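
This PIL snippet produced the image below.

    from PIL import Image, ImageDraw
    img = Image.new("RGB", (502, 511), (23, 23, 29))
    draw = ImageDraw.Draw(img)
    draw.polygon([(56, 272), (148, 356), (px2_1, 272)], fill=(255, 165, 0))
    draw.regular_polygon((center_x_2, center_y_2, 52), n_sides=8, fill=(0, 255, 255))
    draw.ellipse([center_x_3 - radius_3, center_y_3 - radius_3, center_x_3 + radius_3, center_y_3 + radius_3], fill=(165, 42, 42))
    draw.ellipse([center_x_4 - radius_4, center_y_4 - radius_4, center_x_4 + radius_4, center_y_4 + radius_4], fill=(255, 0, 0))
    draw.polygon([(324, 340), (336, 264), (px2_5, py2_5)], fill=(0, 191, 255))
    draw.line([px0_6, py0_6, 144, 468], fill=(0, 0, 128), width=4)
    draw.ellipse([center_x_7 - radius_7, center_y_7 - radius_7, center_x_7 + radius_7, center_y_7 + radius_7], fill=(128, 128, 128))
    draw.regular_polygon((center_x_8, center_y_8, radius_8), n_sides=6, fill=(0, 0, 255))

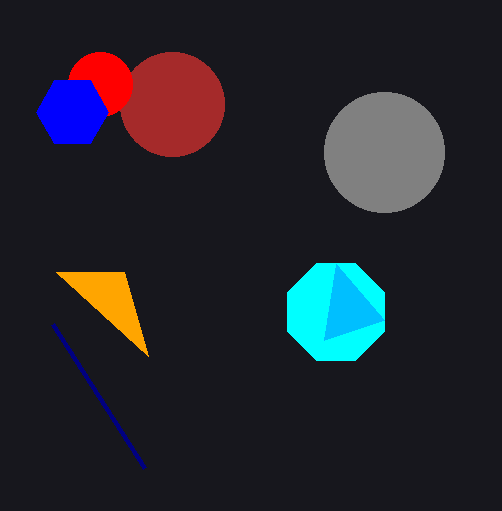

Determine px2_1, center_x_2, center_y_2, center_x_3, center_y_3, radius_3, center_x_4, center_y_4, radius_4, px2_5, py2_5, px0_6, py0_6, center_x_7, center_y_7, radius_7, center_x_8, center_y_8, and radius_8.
px2_1 = 124
center_x_2 = 336
center_y_2 = 312
center_x_3 = 172
center_y_3 = 104
radius_3 = 52
center_x_4 = 100
center_y_4 = 84
radius_4 = 32
px2_5 = 384
py2_5 = 320
px0_6 = 52
py0_6 = 324
center_x_7 = 384
center_y_7 = 152
radius_7 = 60
center_x_8 = 72
center_y_8 = 112
radius_8 = 36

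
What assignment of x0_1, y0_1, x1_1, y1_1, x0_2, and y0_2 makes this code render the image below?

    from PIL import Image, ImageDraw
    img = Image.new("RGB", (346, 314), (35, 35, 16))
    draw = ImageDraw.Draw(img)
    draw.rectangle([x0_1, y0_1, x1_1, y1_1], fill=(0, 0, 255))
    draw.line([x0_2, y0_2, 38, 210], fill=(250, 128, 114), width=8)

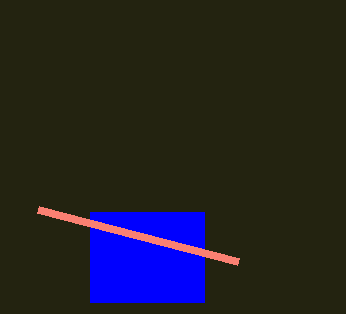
x0_1 = 90, y0_1 = 212, x1_1 = 204, y1_1 = 302, x0_2 = 238, y0_2 = 262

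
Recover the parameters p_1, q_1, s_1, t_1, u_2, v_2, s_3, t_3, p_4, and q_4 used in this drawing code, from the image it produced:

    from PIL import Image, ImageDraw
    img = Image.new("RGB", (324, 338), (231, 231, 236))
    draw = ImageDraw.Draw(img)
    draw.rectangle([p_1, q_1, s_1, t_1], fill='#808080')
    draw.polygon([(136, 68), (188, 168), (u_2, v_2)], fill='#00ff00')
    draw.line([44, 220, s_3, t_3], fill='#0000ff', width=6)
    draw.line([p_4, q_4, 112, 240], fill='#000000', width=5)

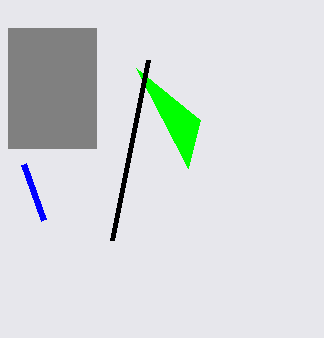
p_1 = 8
q_1 = 28
s_1 = 96
t_1 = 148
u_2 = 200
v_2 = 120
s_3 = 24
t_3 = 164
p_4 = 148
q_4 = 60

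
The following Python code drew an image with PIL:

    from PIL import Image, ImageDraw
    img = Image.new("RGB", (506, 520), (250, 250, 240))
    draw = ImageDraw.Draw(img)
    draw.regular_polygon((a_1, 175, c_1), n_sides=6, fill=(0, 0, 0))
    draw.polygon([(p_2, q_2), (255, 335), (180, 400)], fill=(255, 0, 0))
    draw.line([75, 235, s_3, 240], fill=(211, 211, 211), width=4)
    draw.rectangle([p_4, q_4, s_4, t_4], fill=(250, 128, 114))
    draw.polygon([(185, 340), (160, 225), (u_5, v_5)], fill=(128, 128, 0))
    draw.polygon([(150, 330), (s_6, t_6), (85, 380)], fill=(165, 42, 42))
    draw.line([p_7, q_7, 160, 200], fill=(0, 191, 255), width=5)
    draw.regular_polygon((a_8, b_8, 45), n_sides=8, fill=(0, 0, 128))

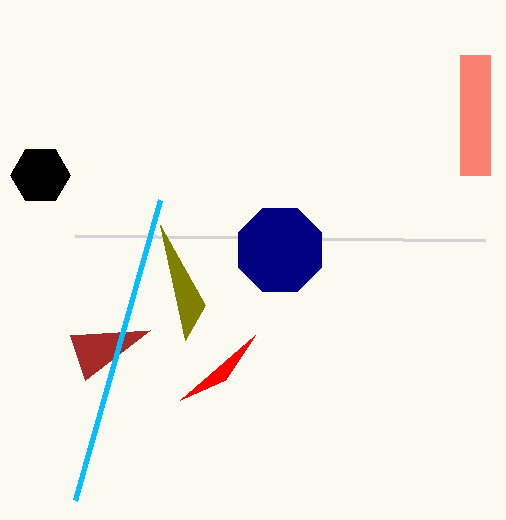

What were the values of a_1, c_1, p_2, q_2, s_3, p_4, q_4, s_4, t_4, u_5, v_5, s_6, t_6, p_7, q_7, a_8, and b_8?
a_1 = 40
c_1 = 30
p_2 = 225
q_2 = 380
s_3 = 485
p_4 = 460
q_4 = 55
s_4 = 490
t_4 = 175
u_5 = 205
v_5 = 305
s_6 = 70
t_6 = 335
p_7 = 75
q_7 = 500
a_8 = 280
b_8 = 250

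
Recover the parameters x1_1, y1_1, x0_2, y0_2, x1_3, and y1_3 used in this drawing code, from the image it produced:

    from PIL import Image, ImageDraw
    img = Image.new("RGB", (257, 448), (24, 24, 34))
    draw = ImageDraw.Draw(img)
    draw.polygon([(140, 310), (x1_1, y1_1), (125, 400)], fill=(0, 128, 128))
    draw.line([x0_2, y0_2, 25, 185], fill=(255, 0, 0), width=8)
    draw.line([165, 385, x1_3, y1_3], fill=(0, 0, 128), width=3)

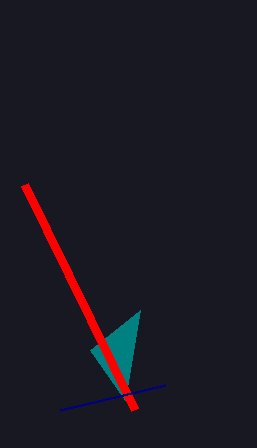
x1_1 = 90
y1_1 = 350
x0_2 = 135
y0_2 = 410
x1_3 = 60
y1_3 = 410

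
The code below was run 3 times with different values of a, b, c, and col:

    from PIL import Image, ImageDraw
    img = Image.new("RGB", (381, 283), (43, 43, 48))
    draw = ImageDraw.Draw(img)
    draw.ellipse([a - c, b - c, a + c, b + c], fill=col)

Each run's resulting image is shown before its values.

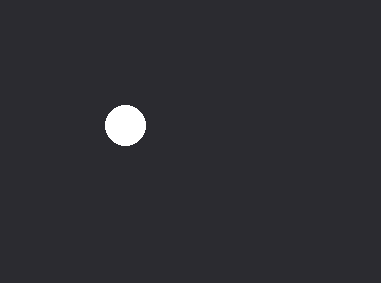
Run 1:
a = 125; b = 125; c = 20; col = 'white'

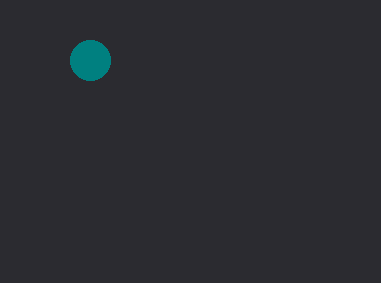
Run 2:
a = 90, b = 60, c = 20, col = 'teal'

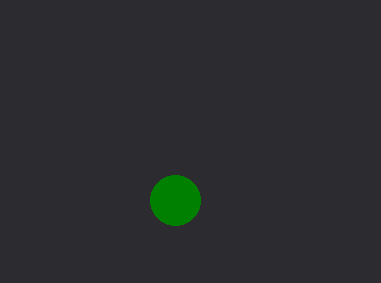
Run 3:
a = 175
b = 200
c = 25
col = 'green'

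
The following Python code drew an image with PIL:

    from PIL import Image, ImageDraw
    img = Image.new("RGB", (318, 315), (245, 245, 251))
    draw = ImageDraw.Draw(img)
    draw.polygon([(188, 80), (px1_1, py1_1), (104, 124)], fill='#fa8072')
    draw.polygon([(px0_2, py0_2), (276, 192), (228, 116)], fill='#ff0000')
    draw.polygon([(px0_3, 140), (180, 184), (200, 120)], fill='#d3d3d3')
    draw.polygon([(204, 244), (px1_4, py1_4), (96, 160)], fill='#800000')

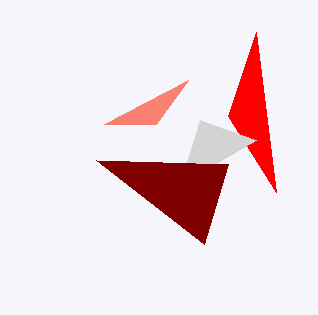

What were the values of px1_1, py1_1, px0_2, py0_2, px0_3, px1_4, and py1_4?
px1_1 = 156
py1_1 = 124
px0_2 = 256
py0_2 = 32
px0_3 = 256
px1_4 = 228
py1_4 = 164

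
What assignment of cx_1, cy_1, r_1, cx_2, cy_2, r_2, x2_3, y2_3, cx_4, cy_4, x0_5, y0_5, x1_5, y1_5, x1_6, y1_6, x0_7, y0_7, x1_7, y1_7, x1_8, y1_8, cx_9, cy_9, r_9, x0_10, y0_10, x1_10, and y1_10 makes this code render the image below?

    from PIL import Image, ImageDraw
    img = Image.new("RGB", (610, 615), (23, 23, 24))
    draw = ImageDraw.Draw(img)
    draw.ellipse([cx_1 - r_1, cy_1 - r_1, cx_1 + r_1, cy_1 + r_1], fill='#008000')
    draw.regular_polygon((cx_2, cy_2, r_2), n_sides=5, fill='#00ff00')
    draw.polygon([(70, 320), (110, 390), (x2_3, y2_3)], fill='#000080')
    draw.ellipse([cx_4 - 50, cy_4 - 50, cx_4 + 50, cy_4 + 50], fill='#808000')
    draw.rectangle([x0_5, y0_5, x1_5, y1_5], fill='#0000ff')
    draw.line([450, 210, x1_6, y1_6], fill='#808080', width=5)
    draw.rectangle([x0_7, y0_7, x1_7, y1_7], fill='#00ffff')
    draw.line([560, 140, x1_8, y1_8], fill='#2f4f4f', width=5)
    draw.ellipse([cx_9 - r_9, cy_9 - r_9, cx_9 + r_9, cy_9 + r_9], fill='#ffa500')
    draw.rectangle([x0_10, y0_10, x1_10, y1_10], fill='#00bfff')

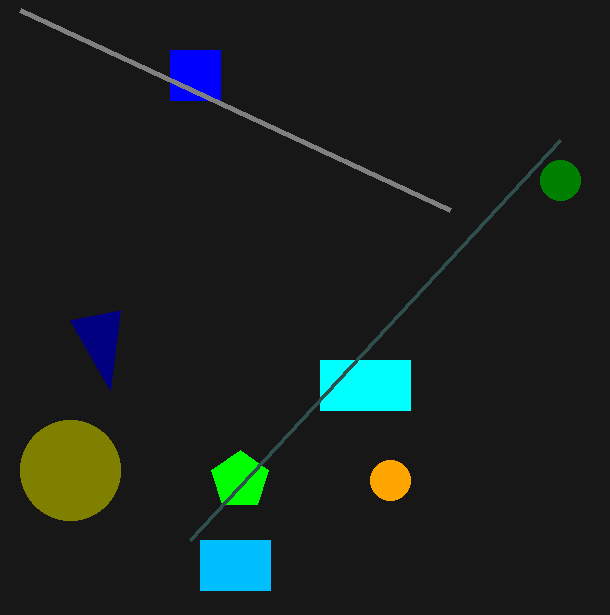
cx_1 = 560
cy_1 = 180
r_1 = 20
cx_2 = 240
cy_2 = 480
r_2 = 30
x2_3 = 120
y2_3 = 310
cx_4 = 70
cy_4 = 470
x0_5 = 170
y0_5 = 50
x1_5 = 220
y1_5 = 100
x1_6 = 20
y1_6 = 10
x0_7 = 320
y0_7 = 360
x1_7 = 410
y1_7 = 410
x1_8 = 190
y1_8 = 540
cx_9 = 390
cy_9 = 480
r_9 = 20
x0_10 = 200
y0_10 = 540
x1_10 = 270
y1_10 = 590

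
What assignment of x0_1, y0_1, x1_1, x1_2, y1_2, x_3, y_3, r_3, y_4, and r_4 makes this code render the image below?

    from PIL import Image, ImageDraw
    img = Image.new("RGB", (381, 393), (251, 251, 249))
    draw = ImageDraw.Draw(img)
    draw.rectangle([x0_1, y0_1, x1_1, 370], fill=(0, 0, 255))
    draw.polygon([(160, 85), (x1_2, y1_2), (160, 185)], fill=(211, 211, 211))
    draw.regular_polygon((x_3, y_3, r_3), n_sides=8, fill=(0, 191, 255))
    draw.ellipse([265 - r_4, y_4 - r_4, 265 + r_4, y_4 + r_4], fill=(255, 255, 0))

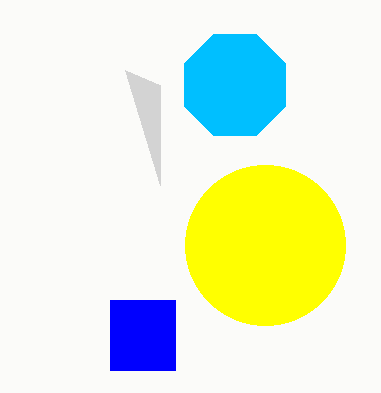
x0_1 = 110
y0_1 = 300
x1_1 = 175
x1_2 = 125
y1_2 = 70
x_3 = 235
y_3 = 85
r_3 = 55
y_4 = 245
r_4 = 80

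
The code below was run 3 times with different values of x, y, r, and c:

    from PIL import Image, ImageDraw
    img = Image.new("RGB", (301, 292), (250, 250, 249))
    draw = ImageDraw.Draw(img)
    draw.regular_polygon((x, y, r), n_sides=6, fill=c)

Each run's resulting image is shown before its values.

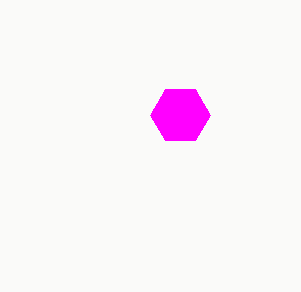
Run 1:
x = 180
y = 115
r = 30
c = 'magenta'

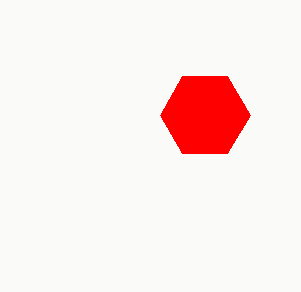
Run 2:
x = 205
y = 115
r = 45
c = 'red'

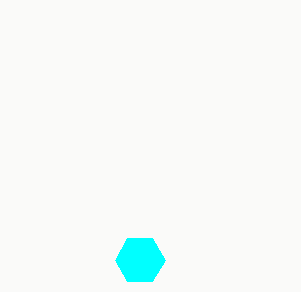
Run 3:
x = 140
y = 260
r = 25
c = 'cyan'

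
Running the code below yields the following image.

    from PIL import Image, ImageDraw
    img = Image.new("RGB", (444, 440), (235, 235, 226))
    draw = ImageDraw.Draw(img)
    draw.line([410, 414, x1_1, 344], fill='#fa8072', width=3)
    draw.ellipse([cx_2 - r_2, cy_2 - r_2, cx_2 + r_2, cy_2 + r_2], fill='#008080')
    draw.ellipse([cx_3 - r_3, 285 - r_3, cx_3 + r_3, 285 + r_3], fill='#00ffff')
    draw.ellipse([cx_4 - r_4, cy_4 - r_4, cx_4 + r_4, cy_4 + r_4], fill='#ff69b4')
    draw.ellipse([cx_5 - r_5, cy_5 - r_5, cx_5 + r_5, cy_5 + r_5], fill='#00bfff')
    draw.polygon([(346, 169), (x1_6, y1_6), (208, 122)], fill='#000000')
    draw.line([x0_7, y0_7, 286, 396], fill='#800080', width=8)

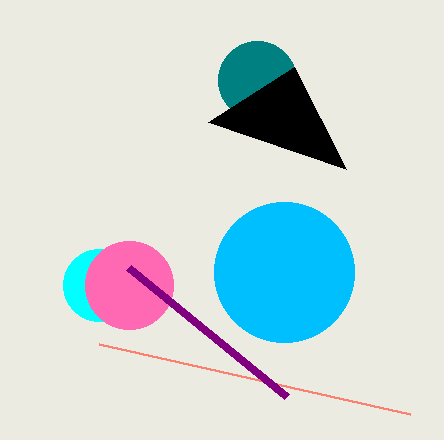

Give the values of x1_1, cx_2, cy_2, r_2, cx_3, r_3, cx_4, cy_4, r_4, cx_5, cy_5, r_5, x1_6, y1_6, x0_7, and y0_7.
x1_1 = 99, cx_2 = 257, cy_2 = 80, r_2 = 39, cx_3 = 99, r_3 = 36, cx_4 = 129, cy_4 = 285, r_4 = 44, cx_5 = 284, cy_5 = 272, r_5 = 70, x1_6 = 294, y1_6 = 67, x0_7 = 128, y0_7 = 267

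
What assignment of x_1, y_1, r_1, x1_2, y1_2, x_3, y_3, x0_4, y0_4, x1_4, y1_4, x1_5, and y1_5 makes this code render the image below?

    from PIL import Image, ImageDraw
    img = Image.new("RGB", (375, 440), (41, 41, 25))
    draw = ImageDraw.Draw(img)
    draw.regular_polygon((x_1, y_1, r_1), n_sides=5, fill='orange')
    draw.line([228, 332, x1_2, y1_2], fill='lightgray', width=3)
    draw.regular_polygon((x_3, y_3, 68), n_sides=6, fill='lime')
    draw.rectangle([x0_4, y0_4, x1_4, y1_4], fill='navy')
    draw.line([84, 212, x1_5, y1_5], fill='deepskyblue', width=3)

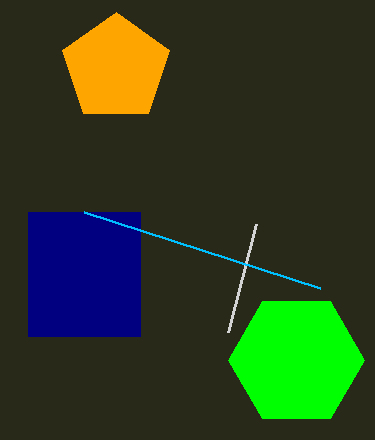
x_1 = 116
y_1 = 68
r_1 = 56
x1_2 = 256
y1_2 = 224
x_3 = 296
y_3 = 360
x0_4 = 28
y0_4 = 212
x1_4 = 140
y1_4 = 336
x1_5 = 320
y1_5 = 288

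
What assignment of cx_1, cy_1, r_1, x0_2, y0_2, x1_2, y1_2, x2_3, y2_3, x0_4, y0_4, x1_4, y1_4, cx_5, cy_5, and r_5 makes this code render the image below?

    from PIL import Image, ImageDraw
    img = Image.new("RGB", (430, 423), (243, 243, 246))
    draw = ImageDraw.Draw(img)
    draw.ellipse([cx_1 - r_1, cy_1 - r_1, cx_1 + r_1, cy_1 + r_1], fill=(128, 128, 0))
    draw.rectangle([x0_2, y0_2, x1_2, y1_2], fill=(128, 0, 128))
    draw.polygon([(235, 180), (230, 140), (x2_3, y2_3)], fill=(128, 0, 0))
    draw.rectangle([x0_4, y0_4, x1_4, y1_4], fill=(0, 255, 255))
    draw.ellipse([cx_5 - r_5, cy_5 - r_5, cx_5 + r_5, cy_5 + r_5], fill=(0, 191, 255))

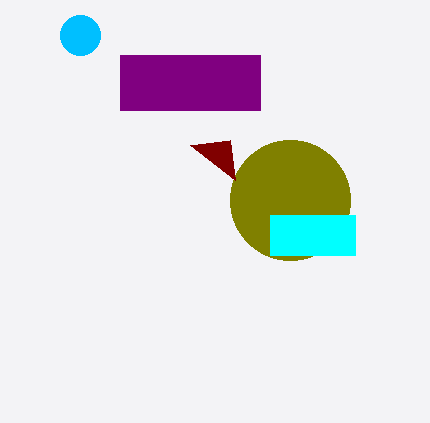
cx_1 = 290; cy_1 = 200; r_1 = 60; x0_2 = 120; y0_2 = 55; x1_2 = 260; y1_2 = 110; x2_3 = 190; y2_3 = 145; x0_4 = 270; y0_4 = 215; x1_4 = 355; y1_4 = 255; cx_5 = 80; cy_5 = 35; r_5 = 20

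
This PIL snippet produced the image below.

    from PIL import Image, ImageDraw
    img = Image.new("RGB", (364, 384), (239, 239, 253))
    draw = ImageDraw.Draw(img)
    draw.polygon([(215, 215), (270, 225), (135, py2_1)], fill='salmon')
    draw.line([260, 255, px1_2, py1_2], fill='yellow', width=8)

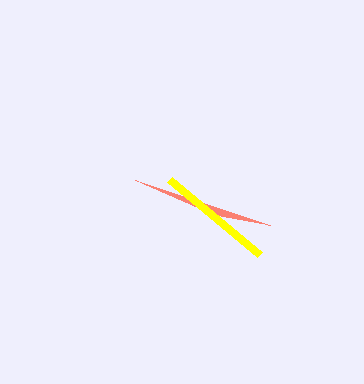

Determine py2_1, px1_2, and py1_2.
py2_1 = 180
px1_2 = 170
py1_2 = 180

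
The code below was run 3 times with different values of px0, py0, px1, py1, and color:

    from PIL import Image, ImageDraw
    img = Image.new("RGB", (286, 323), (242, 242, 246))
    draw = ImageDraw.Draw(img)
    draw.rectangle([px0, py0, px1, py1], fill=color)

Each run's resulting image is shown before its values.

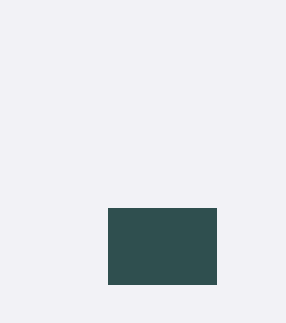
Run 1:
px0 = 108; py0 = 208; px1 = 216; py1 = 284; color = 'darkslategray'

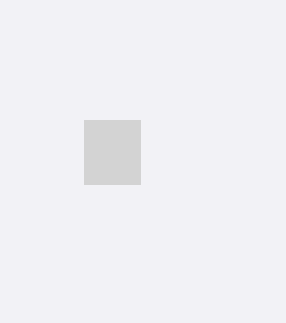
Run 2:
px0 = 84; py0 = 120; px1 = 140; py1 = 184; color = 'lightgray'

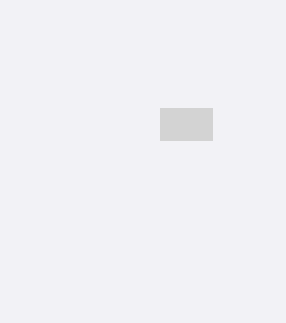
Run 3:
px0 = 160; py0 = 108; px1 = 212; py1 = 140; color = 'lightgray'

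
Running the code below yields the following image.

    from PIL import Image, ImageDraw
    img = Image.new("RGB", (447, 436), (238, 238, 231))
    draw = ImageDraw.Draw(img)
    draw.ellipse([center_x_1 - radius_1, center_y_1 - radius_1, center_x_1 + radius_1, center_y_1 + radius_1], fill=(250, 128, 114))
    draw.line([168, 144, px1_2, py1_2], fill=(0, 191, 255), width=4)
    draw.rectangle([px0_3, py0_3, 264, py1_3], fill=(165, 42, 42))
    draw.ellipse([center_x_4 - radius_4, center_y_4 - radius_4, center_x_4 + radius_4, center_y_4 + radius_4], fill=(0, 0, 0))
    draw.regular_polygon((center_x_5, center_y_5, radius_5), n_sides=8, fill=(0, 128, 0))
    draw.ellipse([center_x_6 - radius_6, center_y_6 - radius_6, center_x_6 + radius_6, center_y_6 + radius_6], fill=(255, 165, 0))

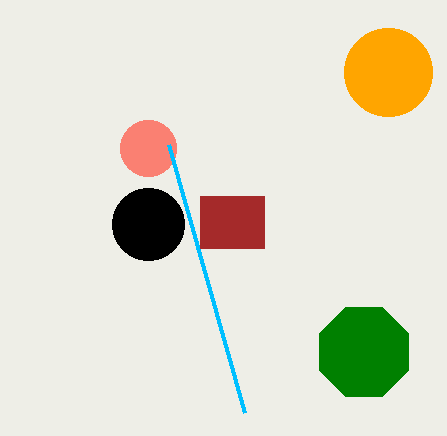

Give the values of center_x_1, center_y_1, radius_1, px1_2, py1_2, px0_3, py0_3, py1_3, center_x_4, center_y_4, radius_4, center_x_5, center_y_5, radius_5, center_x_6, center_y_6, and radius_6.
center_x_1 = 148; center_y_1 = 148; radius_1 = 28; px1_2 = 244; py1_2 = 412; px0_3 = 200; py0_3 = 196; py1_3 = 248; center_x_4 = 148; center_y_4 = 224; radius_4 = 36; center_x_5 = 364; center_y_5 = 352; radius_5 = 48; center_x_6 = 388; center_y_6 = 72; radius_6 = 44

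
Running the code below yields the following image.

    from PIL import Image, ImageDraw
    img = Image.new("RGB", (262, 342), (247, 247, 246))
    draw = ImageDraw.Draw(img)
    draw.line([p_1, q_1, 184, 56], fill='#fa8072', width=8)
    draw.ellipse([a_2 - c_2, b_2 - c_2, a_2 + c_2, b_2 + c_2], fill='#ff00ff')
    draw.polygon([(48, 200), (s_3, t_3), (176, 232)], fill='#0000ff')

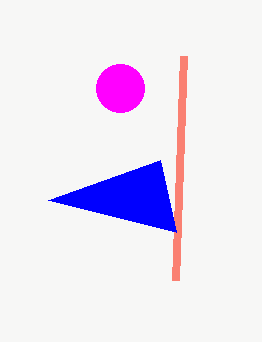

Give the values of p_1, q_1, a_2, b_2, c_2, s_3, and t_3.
p_1 = 176, q_1 = 280, a_2 = 120, b_2 = 88, c_2 = 24, s_3 = 160, t_3 = 160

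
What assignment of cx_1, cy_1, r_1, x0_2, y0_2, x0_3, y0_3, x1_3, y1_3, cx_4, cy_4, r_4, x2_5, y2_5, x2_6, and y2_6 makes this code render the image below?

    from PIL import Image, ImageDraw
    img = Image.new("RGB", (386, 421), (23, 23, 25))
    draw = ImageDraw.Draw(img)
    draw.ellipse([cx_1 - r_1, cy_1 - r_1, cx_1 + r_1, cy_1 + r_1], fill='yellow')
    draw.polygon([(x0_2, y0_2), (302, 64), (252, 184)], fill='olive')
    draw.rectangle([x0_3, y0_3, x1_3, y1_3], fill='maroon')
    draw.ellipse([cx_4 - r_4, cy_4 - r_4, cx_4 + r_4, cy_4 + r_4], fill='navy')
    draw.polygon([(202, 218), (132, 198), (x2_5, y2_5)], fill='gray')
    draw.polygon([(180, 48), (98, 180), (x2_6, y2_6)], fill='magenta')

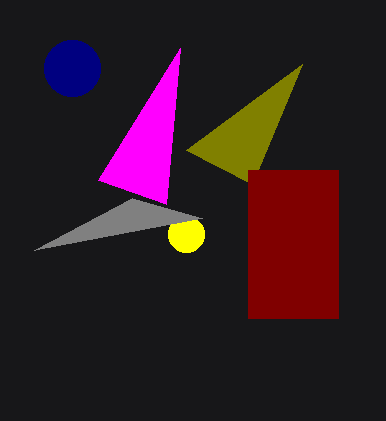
cx_1 = 186, cy_1 = 234, r_1 = 18, x0_2 = 186, y0_2 = 150, x0_3 = 248, y0_3 = 170, x1_3 = 338, y1_3 = 318, cx_4 = 72, cy_4 = 68, r_4 = 28, x2_5 = 34, y2_5 = 250, x2_6 = 166, y2_6 = 204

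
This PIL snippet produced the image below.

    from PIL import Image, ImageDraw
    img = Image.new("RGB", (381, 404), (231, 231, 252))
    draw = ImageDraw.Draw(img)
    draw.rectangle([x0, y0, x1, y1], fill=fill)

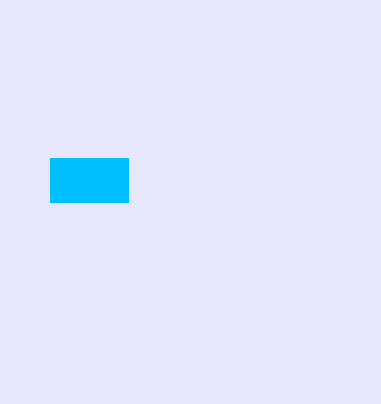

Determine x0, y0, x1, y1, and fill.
x0 = 50; y0 = 158; x1 = 128; y1 = 202; fill = 'deepskyblue'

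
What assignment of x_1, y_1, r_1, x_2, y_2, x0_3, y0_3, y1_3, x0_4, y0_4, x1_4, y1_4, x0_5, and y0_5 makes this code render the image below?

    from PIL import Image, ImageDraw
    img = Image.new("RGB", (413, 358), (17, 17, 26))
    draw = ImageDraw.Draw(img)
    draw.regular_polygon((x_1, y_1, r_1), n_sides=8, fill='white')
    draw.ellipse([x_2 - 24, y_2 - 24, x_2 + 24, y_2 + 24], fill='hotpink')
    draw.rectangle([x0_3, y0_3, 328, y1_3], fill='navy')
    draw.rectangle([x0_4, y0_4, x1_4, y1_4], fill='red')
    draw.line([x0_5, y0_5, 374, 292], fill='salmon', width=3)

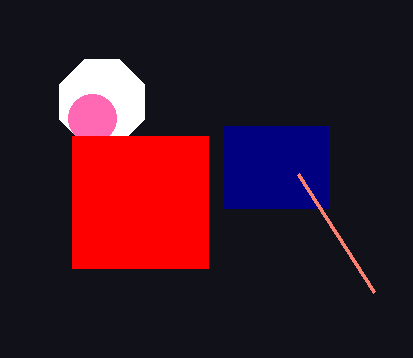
x_1 = 102; y_1 = 102; r_1 = 46; x_2 = 92; y_2 = 118; x0_3 = 224; y0_3 = 126; y1_3 = 208; x0_4 = 72; y0_4 = 136; x1_4 = 208; y1_4 = 268; x0_5 = 298; y0_5 = 174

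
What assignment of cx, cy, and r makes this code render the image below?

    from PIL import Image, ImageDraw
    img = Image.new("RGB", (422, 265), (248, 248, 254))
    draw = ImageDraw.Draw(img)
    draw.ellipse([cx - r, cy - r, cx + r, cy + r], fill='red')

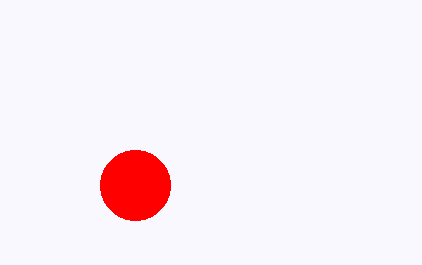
cx = 135; cy = 185; r = 35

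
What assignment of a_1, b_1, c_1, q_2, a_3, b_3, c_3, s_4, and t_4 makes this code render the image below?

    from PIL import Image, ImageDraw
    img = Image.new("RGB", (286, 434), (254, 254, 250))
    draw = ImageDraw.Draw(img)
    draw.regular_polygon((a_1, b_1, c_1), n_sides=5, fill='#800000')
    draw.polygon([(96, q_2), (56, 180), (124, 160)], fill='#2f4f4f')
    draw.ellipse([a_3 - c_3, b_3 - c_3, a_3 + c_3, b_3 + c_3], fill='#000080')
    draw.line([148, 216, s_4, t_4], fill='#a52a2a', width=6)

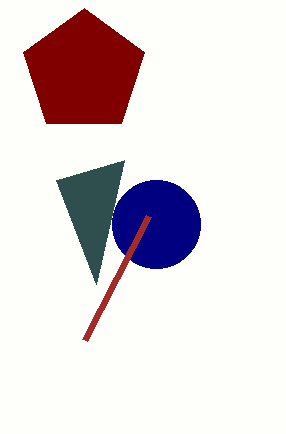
a_1 = 84
b_1 = 72
c_1 = 64
q_2 = 284
a_3 = 156
b_3 = 224
c_3 = 44
s_4 = 84
t_4 = 340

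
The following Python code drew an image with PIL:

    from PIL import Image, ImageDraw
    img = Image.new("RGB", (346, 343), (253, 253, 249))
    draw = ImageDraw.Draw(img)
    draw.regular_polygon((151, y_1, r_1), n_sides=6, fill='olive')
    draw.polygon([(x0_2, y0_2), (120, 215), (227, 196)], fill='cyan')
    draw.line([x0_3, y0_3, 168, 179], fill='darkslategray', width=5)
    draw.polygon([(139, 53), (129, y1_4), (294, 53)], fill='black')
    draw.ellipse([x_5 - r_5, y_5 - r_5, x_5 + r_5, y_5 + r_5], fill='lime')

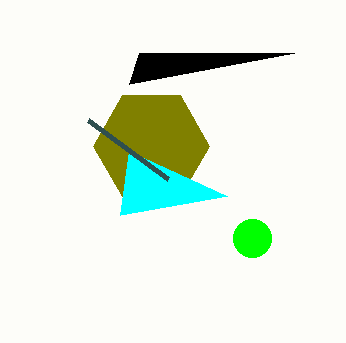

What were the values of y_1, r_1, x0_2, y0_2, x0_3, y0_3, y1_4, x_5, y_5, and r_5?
y_1 = 146; r_1 = 58; x0_2 = 129; y0_2 = 151; x0_3 = 88; y0_3 = 120; y1_4 = 84; x_5 = 252; y_5 = 238; r_5 = 19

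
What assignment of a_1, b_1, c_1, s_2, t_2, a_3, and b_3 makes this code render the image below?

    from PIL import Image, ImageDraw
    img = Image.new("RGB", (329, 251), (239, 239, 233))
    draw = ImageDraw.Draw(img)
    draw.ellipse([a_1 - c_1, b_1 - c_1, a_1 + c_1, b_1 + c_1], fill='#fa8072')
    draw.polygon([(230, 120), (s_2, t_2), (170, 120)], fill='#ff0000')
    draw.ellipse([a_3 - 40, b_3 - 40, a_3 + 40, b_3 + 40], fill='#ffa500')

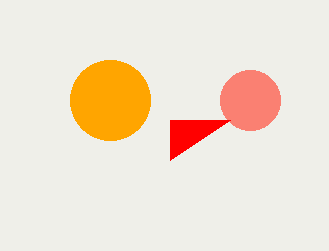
a_1 = 250, b_1 = 100, c_1 = 30, s_2 = 170, t_2 = 160, a_3 = 110, b_3 = 100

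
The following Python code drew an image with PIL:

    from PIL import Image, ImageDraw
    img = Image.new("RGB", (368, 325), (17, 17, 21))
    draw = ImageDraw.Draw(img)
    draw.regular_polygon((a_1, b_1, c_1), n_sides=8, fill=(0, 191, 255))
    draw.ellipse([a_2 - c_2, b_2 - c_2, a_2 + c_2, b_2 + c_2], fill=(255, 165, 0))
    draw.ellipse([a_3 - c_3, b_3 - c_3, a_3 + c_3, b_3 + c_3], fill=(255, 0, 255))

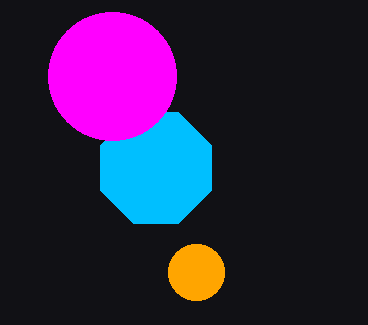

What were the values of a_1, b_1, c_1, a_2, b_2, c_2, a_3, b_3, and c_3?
a_1 = 156; b_1 = 168; c_1 = 60; a_2 = 196; b_2 = 272; c_2 = 28; a_3 = 112; b_3 = 76; c_3 = 64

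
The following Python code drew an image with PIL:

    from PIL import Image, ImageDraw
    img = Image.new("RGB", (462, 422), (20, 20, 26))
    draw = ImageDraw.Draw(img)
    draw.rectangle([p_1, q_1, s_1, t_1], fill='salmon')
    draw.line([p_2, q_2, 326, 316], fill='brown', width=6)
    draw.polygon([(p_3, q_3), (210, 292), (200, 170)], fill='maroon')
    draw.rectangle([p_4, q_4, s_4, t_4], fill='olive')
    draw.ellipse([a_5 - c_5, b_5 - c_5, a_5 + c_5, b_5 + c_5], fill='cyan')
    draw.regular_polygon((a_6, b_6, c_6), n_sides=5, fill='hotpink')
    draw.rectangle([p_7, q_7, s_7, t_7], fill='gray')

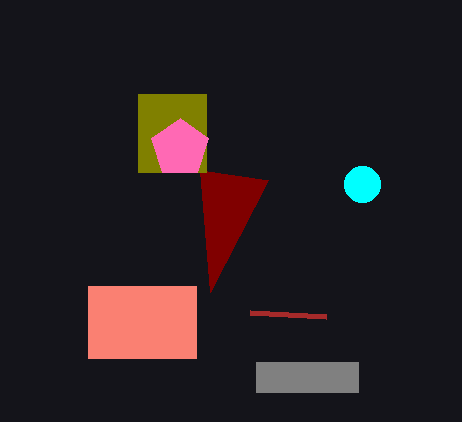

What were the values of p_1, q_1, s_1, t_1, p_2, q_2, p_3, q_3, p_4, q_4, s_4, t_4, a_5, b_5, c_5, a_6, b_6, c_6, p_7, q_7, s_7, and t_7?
p_1 = 88
q_1 = 286
s_1 = 196
t_1 = 358
p_2 = 250
q_2 = 312
p_3 = 268
q_3 = 180
p_4 = 138
q_4 = 94
s_4 = 206
t_4 = 172
a_5 = 362
b_5 = 184
c_5 = 18
a_6 = 180
b_6 = 148
c_6 = 30
p_7 = 256
q_7 = 362
s_7 = 358
t_7 = 392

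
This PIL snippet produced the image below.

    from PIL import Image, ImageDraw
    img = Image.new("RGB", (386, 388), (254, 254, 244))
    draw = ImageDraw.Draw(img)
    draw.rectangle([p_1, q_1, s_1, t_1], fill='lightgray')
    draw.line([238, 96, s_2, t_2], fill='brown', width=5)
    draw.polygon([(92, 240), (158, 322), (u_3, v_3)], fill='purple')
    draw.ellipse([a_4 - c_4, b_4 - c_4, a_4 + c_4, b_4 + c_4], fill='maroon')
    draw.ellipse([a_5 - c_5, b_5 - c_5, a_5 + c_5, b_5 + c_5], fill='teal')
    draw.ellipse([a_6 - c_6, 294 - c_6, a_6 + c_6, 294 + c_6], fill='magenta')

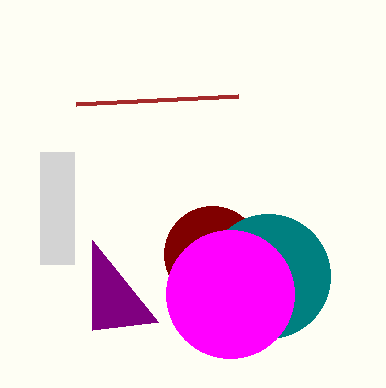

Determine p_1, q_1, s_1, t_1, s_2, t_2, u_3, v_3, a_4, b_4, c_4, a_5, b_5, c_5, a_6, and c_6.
p_1 = 40; q_1 = 152; s_1 = 74; t_1 = 264; s_2 = 76; t_2 = 104; u_3 = 92; v_3 = 330; a_4 = 212; b_4 = 254; c_4 = 48; a_5 = 268; b_5 = 276; c_5 = 62; a_6 = 230; c_6 = 64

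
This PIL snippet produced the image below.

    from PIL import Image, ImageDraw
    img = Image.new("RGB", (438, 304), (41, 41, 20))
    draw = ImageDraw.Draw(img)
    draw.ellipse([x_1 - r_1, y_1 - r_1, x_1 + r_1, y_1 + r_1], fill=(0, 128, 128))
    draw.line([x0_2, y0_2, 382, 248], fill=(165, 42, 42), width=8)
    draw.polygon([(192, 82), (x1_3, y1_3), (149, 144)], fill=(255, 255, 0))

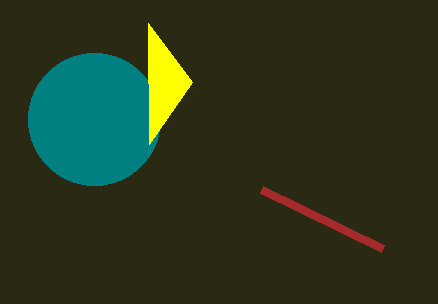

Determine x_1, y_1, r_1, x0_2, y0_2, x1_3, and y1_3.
x_1 = 94
y_1 = 119
r_1 = 66
x0_2 = 261
y0_2 = 189
x1_3 = 148
y1_3 = 23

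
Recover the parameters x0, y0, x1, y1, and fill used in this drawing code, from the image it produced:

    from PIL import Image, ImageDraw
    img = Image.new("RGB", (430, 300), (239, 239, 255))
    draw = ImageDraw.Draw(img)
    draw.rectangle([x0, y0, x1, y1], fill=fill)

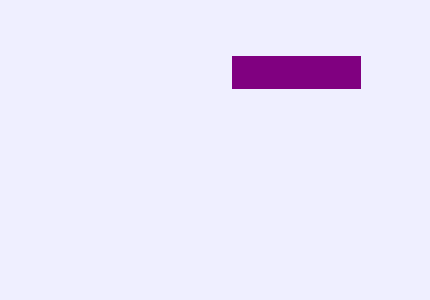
x0 = 232
y0 = 56
x1 = 360
y1 = 88
fill = 'purple'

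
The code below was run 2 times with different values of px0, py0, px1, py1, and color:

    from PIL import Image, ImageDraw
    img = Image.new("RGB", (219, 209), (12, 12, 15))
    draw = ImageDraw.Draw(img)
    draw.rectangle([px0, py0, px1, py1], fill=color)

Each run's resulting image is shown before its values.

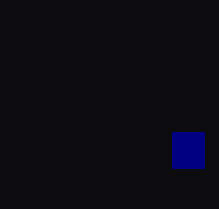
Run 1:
px0 = 172, py0 = 132, px1 = 204, py1 = 168, color = 'navy'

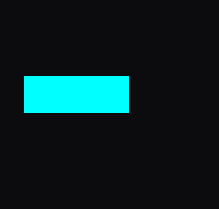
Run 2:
px0 = 24; py0 = 76; px1 = 128; py1 = 112; color = 'cyan'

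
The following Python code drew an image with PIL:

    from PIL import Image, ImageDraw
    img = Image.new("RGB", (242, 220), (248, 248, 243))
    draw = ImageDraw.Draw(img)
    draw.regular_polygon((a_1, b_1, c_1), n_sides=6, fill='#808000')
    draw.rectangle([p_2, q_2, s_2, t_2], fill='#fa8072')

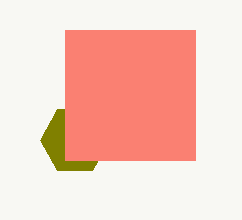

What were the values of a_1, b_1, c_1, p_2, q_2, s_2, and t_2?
a_1 = 75; b_1 = 140; c_1 = 35; p_2 = 65; q_2 = 30; s_2 = 195; t_2 = 160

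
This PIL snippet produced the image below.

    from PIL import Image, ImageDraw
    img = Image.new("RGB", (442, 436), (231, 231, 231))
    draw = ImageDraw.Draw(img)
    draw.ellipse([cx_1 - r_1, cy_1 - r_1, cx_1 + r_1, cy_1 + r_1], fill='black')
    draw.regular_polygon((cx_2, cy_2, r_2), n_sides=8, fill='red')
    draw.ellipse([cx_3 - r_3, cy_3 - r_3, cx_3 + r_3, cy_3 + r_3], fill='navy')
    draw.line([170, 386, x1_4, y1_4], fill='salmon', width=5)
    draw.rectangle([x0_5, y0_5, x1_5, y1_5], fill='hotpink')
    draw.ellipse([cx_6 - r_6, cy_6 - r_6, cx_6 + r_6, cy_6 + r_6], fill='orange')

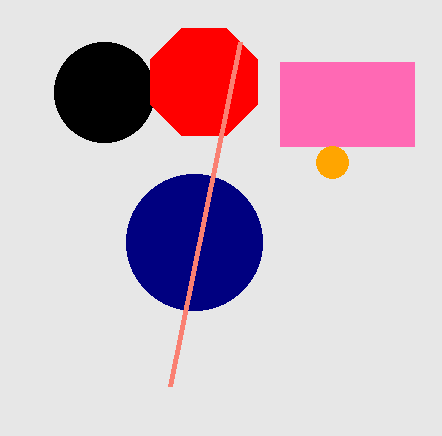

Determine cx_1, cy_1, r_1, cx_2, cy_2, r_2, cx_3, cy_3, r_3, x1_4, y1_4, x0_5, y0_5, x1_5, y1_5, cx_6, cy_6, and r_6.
cx_1 = 104, cy_1 = 92, r_1 = 50, cx_2 = 204, cy_2 = 82, r_2 = 58, cx_3 = 194, cy_3 = 242, r_3 = 68, x1_4 = 240, y1_4 = 42, x0_5 = 280, y0_5 = 62, x1_5 = 414, y1_5 = 146, cx_6 = 332, cy_6 = 162, r_6 = 16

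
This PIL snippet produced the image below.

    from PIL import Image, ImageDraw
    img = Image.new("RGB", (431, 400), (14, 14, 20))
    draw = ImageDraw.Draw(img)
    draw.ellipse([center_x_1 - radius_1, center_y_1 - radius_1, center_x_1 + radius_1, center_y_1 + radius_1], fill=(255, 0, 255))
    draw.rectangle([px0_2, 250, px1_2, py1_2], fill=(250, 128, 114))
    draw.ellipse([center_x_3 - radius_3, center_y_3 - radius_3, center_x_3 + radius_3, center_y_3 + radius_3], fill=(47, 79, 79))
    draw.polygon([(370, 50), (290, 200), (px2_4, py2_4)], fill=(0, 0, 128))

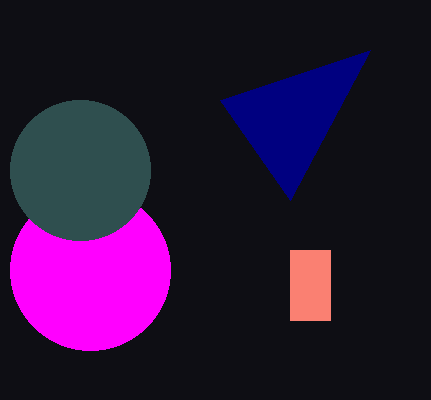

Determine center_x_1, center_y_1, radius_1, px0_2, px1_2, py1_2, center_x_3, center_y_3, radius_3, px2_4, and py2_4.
center_x_1 = 90; center_y_1 = 270; radius_1 = 80; px0_2 = 290; px1_2 = 330; py1_2 = 320; center_x_3 = 80; center_y_3 = 170; radius_3 = 70; px2_4 = 220; py2_4 = 100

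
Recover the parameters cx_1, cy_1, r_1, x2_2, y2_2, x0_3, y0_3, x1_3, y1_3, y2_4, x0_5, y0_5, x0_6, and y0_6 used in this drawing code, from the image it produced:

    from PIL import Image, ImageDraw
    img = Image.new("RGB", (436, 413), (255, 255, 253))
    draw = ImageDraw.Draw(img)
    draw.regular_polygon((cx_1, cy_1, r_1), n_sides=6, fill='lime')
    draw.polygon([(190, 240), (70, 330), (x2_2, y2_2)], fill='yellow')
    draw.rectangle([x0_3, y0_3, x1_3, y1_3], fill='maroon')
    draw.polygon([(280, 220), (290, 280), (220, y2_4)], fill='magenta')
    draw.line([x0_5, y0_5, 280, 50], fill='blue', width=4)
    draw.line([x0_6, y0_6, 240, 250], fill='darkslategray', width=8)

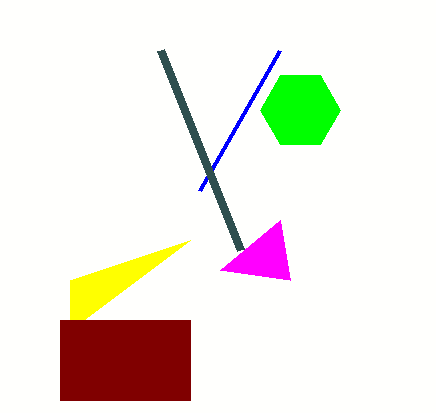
cx_1 = 300
cy_1 = 110
r_1 = 40
x2_2 = 70
y2_2 = 280
x0_3 = 60
y0_3 = 320
x1_3 = 190
y1_3 = 400
y2_4 = 270
x0_5 = 200
y0_5 = 190
x0_6 = 160
y0_6 = 50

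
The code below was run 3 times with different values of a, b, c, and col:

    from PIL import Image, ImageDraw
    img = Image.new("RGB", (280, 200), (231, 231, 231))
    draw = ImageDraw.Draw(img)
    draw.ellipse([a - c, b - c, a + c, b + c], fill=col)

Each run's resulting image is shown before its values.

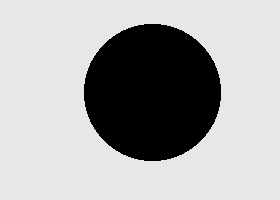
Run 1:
a = 152, b = 92, c = 68, col = 'black'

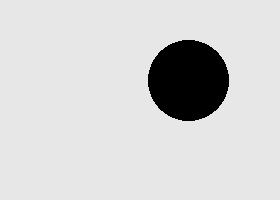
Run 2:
a = 188, b = 80, c = 40, col = 'black'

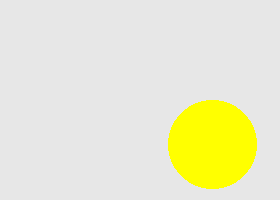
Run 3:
a = 212; b = 144; c = 44; col = 'yellow'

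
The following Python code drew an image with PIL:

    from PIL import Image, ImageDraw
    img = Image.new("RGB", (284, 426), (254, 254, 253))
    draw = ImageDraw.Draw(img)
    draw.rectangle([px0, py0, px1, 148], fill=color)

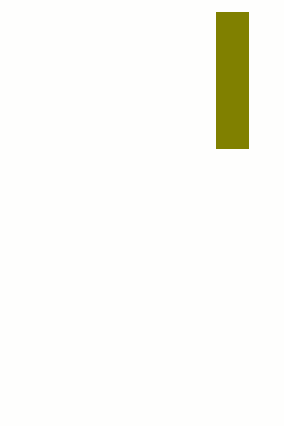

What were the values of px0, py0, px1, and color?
px0 = 216; py0 = 12; px1 = 248; color = 'olive'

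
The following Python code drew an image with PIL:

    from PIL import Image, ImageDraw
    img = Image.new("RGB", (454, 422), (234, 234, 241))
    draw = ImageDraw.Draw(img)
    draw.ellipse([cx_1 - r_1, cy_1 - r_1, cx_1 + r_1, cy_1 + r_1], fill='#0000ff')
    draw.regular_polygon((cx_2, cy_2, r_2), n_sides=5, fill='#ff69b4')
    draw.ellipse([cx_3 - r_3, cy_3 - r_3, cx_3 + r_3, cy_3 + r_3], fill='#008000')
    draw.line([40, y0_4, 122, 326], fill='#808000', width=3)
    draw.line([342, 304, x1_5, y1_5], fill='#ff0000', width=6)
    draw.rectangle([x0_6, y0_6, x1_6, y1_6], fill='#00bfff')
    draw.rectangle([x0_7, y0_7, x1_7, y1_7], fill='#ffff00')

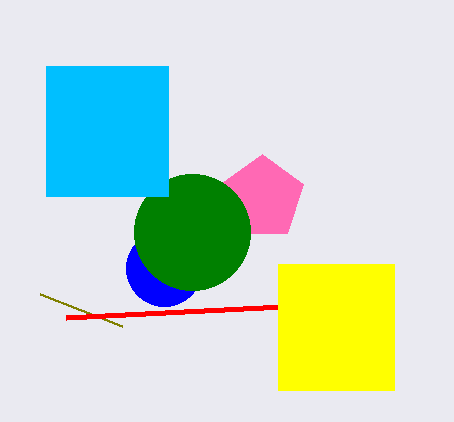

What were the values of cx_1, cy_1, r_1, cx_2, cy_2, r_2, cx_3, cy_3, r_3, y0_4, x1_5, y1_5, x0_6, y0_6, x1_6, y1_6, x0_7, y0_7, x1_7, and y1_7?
cx_1 = 164
cy_1 = 268
r_1 = 38
cx_2 = 262
cy_2 = 198
r_2 = 44
cx_3 = 192
cy_3 = 232
r_3 = 58
y0_4 = 294
x1_5 = 66
y1_5 = 318
x0_6 = 46
y0_6 = 66
x1_6 = 168
y1_6 = 196
x0_7 = 278
y0_7 = 264
x1_7 = 394
y1_7 = 390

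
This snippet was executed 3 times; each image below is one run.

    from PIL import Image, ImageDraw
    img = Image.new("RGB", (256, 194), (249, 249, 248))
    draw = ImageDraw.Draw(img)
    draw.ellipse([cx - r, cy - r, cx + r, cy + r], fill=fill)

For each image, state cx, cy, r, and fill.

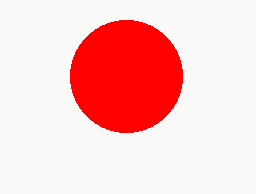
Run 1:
cx = 126; cy = 76; r = 56; fill = 'red'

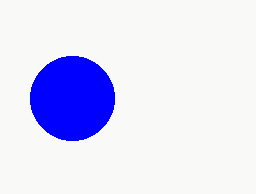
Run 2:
cx = 72
cy = 98
r = 42
fill = 'blue'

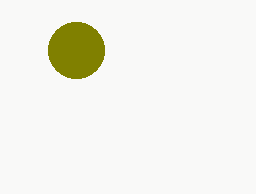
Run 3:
cx = 76
cy = 50
r = 28
fill = 'olive'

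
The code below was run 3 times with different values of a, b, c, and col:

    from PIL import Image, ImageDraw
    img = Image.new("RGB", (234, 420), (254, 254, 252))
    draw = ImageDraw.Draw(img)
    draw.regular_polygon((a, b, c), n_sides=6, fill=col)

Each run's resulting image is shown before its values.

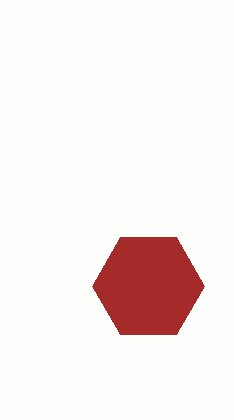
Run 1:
a = 148; b = 286; c = 56; col = 'brown'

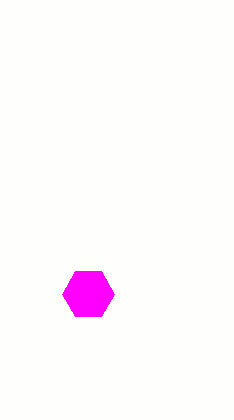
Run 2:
a = 88
b = 294
c = 26
col = 'magenta'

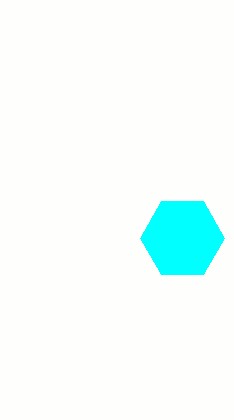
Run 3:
a = 182; b = 238; c = 42; col = 'cyan'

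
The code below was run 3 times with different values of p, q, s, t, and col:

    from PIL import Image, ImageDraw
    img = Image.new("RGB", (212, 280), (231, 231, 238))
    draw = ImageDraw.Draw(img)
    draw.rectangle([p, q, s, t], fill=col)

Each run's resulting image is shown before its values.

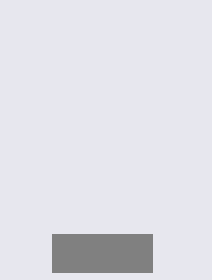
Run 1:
p = 52, q = 234, s = 152, t = 272, col = 'gray'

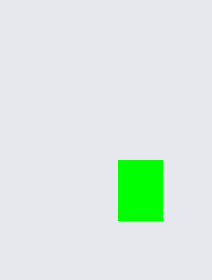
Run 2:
p = 118, q = 160, s = 162, t = 220, col = 'lime'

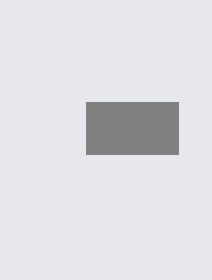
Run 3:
p = 86; q = 102; s = 178; t = 154; col = 'gray'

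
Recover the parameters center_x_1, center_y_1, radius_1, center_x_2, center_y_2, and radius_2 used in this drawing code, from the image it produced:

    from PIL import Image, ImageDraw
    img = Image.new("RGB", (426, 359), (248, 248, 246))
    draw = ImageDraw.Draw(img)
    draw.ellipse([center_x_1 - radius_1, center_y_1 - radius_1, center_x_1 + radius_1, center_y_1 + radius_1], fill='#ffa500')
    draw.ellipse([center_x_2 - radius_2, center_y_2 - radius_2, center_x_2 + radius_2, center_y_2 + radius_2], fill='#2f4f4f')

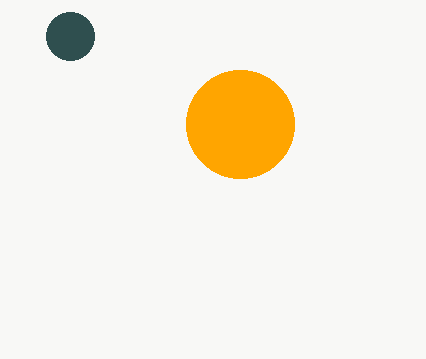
center_x_1 = 240
center_y_1 = 124
radius_1 = 54
center_x_2 = 70
center_y_2 = 36
radius_2 = 24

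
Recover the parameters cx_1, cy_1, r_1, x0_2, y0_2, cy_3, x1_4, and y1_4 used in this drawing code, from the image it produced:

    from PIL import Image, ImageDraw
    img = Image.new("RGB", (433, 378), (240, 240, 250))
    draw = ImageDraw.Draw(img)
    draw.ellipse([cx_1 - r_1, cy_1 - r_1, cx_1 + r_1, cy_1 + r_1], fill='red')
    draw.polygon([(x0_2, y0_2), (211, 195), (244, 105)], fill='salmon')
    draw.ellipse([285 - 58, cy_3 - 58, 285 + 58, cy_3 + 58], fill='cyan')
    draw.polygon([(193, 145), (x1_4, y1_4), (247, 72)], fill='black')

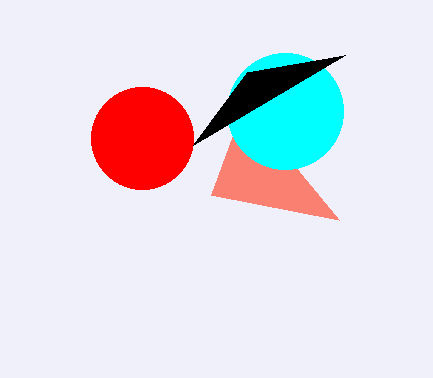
cx_1 = 142, cy_1 = 138, r_1 = 51, x0_2 = 339, y0_2 = 220, cy_3 = 111, x1_4 = 345, y1_4 = 55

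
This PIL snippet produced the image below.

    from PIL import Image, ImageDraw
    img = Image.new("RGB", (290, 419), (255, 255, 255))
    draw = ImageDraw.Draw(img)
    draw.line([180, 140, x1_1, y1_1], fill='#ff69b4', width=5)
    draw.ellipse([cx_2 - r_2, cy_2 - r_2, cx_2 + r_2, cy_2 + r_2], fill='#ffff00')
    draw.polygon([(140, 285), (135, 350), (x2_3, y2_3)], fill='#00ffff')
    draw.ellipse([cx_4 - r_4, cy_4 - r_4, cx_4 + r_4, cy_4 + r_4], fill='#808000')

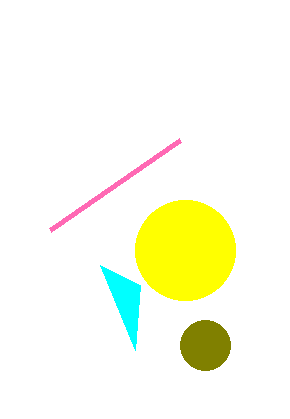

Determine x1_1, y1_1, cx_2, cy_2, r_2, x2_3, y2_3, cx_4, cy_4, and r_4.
x1_1 = 50, y1_1 = 230, cx_2 = 185, cy_2 = 250, r_2 = 50, x2_3 = 100, y2_3 = 265, cx_4 = 205, cy_4 = 345, r_4 = 25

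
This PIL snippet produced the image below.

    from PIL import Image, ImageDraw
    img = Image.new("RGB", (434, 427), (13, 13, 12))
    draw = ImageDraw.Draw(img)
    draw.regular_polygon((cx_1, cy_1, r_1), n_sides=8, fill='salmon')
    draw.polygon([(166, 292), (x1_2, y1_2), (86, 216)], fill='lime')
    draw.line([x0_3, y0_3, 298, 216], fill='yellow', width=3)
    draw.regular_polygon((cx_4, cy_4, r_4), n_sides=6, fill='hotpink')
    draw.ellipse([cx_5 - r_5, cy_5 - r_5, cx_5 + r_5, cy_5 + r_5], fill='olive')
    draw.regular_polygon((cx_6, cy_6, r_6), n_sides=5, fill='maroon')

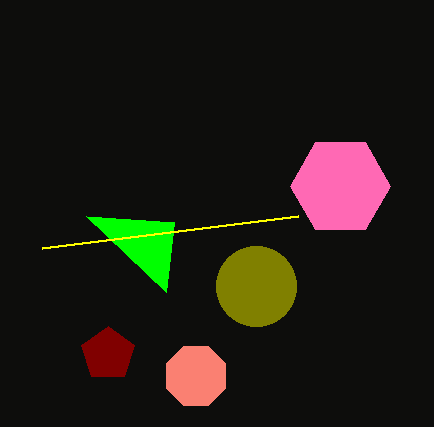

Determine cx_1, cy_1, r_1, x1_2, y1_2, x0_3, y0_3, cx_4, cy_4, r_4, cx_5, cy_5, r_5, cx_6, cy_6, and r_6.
cx_1 = 196
cy_1 = 376
r_1 = 32
x1_2 = 174
y1_2 = 222
x0_3 = 42
y0_3 = 248
cx_4 = 340
cy_4 = 186
r_4 = 50
cx_5 = 256
cy_5 = 286
r_5 = 40
cx_6 = 108
cy_6 = 354
r_6 = 28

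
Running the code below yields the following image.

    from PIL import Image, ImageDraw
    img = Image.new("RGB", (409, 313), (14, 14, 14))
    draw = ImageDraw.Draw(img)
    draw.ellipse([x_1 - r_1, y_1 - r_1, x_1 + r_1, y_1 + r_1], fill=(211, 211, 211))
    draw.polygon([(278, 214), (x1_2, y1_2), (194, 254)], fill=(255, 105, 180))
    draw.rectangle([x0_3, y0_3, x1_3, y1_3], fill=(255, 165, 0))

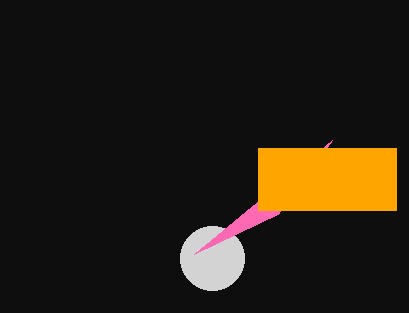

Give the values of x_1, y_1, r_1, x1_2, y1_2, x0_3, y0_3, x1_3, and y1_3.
x_1 = 212, y_1 = 258, r_1 = 32, x1_2 = 332, y1_2 = 140, x0_3 = 258, y0_3 = 148, x1_3 = 396, y1_3 = 210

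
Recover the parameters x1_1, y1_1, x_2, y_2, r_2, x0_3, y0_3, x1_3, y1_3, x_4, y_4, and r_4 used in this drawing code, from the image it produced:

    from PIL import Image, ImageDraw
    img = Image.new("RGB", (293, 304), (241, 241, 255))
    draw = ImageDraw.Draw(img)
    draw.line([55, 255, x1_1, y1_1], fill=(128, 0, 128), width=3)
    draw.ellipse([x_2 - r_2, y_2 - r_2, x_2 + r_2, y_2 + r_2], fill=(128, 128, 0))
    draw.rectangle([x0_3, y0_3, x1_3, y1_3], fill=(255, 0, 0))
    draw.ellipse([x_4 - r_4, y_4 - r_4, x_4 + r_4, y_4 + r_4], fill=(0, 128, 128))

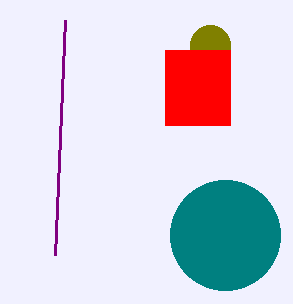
x1_1 = 65; y1_1 = 20; x_2 = 210; y_2 = 45; r_2 = 20; x0_3 = 165; y0_3 = 50; x1_3 = 230; y1_3 = 125; x_4 = 225; y_4 = 235; r_4 = 55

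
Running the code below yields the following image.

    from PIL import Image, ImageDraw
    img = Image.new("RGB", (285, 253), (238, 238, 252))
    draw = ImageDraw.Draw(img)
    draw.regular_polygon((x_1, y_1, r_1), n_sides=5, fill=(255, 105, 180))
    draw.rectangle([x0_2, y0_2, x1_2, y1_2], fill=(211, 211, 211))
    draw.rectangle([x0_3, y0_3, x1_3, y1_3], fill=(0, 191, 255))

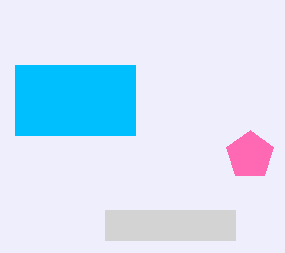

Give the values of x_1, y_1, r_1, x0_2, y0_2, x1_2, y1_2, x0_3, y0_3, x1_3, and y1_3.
x_1 = 250, y_1 = 155, r_1 = 25, x0_2 = 105, y0_2 = 210, x1_2 = 235, y1_2 = 240, x0_3 = 15, y0_3 = 65, x1_3 = 135, y1_3 = 135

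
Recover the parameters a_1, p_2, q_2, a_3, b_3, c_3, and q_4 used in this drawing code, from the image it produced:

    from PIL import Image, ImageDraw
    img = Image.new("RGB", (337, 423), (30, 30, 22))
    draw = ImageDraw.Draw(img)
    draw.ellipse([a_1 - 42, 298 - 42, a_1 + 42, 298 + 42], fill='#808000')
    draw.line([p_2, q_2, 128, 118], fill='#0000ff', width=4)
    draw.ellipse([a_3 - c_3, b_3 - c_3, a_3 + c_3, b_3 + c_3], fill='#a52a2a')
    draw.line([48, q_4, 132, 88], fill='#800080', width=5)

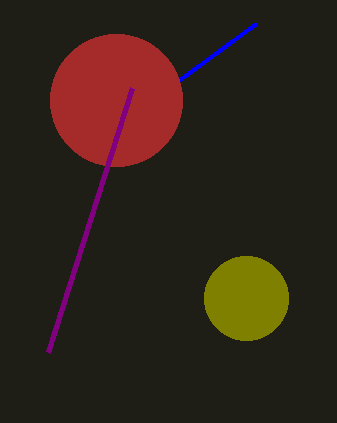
a_1 = 246; p_2 = 256; q_2 = 24; a_3 = 116; b_3 = 100; c_3 = 66; q_4 = 352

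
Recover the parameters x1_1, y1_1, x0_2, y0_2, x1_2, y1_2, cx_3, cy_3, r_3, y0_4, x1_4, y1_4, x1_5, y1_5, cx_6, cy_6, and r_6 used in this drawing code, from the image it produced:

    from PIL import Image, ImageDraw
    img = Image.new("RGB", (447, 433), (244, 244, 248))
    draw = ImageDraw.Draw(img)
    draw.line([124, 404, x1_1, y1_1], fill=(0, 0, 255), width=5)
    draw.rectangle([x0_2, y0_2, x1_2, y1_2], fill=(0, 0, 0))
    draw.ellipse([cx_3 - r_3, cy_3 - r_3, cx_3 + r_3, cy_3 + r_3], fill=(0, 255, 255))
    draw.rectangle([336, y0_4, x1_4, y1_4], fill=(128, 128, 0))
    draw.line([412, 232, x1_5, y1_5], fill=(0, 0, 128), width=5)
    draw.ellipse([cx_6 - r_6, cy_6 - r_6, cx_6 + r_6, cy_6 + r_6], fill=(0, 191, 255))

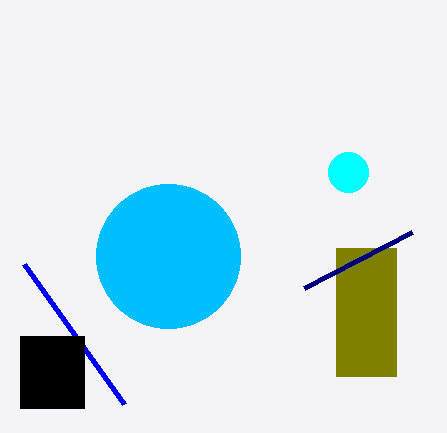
x1_1 = 24; y1_1 = 264; x0_2 = 20; y0_2 = 336; x1_2 = 84; y1_2 = 408; cx_3 = 348; cy_3 = 172; r_3 = 20; y0_4 = 248; x1_4 = 396; y1_4 = 376; x1_5 = 304; y1_5 = 288; cx_6 = 168; cy_6 = 256; r_6 = 72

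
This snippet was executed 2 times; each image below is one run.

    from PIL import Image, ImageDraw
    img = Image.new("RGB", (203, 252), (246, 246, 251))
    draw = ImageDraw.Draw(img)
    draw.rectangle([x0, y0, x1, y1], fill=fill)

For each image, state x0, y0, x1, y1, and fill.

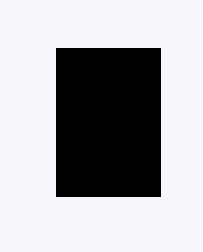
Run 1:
x0 = 56, y0 = 48, x1 = 160, y1 = 196, fill = 'black'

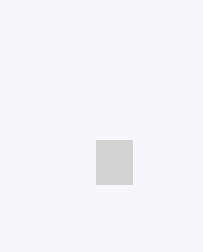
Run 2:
x0 = 96; y0 = 140; x1 = 132; y1 = 184; fill = 'lightgray'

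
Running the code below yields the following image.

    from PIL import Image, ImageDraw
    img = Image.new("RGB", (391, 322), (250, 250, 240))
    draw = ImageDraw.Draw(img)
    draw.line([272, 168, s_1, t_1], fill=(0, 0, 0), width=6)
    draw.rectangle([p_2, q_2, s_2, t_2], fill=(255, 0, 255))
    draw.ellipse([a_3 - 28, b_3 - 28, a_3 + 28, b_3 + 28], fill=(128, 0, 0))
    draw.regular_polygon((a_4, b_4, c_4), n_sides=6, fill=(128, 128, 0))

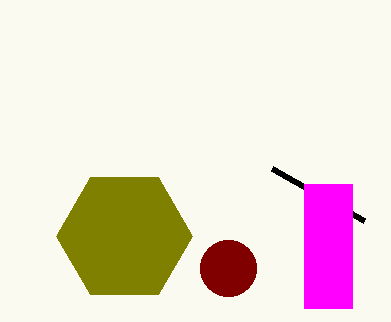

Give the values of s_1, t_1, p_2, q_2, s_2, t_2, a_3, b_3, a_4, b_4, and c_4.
s_1 = 364
t_1 = 220
p_2 = 304
q_2 = 184
s_2 = 352
t_2 = 308
a_3 = 228
b_3 = 268
a_4 = 124
b_4 = 236
c_4 = 68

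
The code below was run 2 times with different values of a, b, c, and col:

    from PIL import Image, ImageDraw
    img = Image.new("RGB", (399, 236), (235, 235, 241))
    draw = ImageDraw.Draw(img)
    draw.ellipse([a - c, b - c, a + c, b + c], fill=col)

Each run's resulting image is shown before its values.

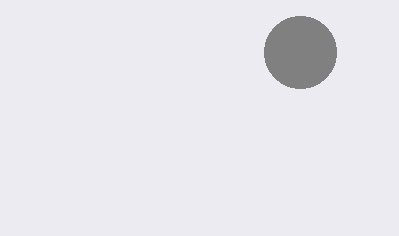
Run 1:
a = 300; b = 52; c = 36; col = 'gray'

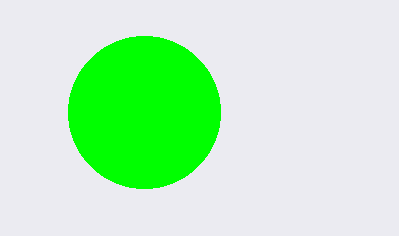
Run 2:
a = 144, b = 112, c = 76, col = 'lime'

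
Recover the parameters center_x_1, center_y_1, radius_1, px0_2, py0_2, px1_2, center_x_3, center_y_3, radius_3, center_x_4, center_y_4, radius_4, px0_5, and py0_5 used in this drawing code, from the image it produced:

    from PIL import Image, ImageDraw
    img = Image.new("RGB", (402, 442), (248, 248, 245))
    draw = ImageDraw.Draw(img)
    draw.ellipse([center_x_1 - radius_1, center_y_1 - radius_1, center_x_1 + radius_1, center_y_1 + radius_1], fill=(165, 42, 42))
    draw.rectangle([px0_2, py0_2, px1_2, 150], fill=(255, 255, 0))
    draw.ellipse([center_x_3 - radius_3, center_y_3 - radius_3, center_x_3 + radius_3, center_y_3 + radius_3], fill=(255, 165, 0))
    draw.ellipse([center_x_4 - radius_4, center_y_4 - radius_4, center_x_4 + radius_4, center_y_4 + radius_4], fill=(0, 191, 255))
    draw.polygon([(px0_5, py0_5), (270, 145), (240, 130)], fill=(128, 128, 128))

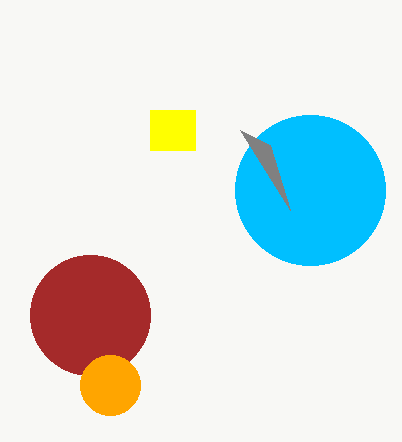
center_x_1 = 90; center_y_1 = 315; radius_1 = 60; px0_2 = 150; py0_2 = 110; px1_2 = 195; center_x_3 = 110; center_y_3 = 385; radius_3 = 30; center_x_4 = 310; center_y_4 = 190; radius_4 = 75; px0_5 = 290; py0_5 = 210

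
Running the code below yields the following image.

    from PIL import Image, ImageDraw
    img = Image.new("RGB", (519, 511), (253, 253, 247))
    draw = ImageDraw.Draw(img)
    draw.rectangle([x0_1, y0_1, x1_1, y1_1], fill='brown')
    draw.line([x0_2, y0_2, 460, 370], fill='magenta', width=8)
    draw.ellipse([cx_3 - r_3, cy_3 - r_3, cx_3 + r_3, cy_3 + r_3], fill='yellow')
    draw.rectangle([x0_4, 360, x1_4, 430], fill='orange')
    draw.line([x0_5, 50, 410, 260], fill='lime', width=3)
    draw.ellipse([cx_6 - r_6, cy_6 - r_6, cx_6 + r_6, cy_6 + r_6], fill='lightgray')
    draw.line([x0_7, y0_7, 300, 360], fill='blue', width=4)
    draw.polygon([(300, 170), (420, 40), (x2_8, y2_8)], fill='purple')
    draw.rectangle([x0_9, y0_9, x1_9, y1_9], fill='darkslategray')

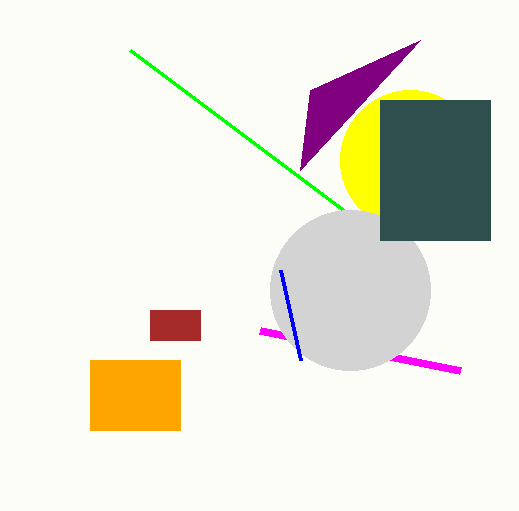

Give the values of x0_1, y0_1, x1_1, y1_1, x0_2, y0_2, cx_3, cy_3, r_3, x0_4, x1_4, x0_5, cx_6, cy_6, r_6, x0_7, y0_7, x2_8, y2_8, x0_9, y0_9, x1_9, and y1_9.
x0_1 = 150; y0_1 = 310; x1_1 = 200; y1_1 = 340; x0_2 = 260; y0_2 = 330; cx_3 = 410; cy_3 = 160; r_3 = 70; x0_4 = 90; x1_4 = 180; x0_5 = 130; cx_6 = 350; cy_6 = 290; r_6 = 80; x0_7 = 280; y0_7 = 270; x2_8 = 310; y2_8 = 90; x0_9 = 380; y0_9 = 100; x1_9 = 490; y1_9 = 240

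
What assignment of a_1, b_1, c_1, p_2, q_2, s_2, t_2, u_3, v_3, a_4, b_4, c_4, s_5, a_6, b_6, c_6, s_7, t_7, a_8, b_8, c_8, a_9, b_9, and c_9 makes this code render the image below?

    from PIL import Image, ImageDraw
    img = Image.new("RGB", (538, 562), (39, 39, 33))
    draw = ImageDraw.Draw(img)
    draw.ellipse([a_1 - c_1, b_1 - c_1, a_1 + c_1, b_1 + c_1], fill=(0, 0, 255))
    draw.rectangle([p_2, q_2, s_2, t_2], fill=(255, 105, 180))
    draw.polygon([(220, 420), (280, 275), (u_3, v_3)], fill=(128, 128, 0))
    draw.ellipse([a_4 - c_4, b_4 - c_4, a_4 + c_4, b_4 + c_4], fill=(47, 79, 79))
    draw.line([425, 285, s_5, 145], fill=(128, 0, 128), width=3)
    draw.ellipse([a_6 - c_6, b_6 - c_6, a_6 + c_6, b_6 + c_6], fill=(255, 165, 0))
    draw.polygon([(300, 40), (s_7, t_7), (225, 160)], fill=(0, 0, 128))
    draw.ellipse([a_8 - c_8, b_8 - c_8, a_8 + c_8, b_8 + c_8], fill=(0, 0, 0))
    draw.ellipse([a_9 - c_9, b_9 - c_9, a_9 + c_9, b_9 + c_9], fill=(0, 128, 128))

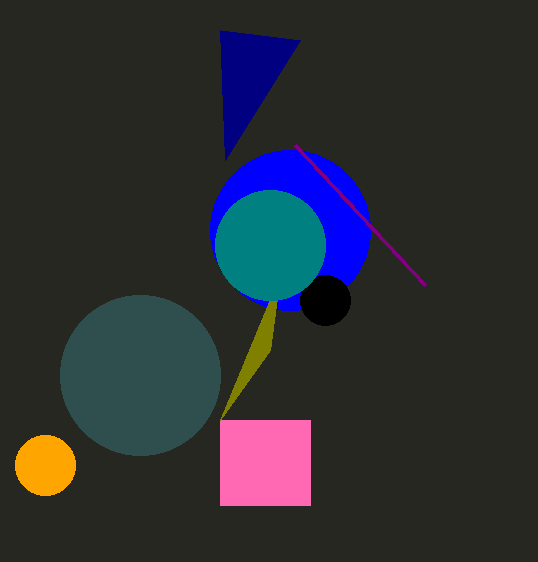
a_1 = 290
b_1 = 230
c_1 = 80
p_2 = 220
q_2 = 420
s_2 = 310
t_2 = 505
u_3 = 270
v_3 = 350
a_4 = 140
b_4 = 375
c_4 = 80
s_5 = 295
a_6 = 45
b_6 = 465
c_6 = 30
s_7 = 220
t_7 = 30
a_8 = 325
b_8 = 300
c_8 = 25
a_9 = 270
b_9 = 245
c_9 = 55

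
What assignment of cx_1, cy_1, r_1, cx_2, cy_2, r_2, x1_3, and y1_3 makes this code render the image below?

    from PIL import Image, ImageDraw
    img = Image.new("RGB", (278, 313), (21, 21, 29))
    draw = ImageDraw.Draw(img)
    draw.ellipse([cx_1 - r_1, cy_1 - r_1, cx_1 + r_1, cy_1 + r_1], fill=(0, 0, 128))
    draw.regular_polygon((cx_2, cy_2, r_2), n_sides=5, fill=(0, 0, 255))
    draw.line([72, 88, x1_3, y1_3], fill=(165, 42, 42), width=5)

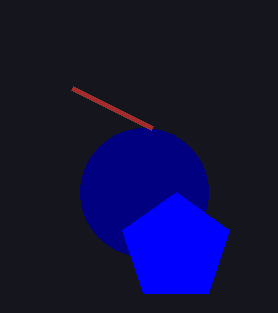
cx_1 = 144, cy_1 = 192, r_1 = 64, cx_2 = 176, cy_2 = 248, r_2 = 56, x1_3 = 152, y1_3 = 128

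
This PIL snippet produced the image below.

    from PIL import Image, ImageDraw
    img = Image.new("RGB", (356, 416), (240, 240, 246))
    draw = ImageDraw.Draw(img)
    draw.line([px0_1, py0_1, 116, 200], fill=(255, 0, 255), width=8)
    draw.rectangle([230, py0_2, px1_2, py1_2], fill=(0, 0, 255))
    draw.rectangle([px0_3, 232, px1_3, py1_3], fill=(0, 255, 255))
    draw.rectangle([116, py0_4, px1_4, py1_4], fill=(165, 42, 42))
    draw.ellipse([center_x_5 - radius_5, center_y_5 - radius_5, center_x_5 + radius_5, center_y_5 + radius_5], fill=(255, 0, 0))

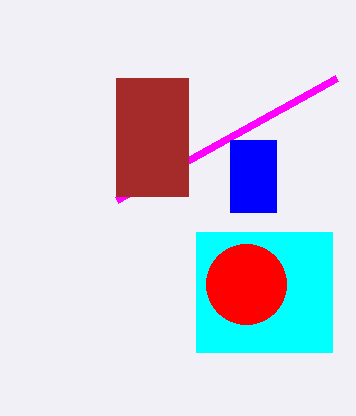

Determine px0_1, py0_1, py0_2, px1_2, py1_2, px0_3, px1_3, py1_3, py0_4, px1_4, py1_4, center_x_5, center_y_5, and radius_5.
px0_1 = 336; py0_1 = 78; py0_2 = 140; px1_2 = 276; py1_2 = 212; px0_3 = 196; px1_3 = 332; py1_3 = 352; py0_4 = 78; px1_4 = 188; py1_4 = 196; center_x_5 = 246; center_y_5 = 284; radius_5 = 40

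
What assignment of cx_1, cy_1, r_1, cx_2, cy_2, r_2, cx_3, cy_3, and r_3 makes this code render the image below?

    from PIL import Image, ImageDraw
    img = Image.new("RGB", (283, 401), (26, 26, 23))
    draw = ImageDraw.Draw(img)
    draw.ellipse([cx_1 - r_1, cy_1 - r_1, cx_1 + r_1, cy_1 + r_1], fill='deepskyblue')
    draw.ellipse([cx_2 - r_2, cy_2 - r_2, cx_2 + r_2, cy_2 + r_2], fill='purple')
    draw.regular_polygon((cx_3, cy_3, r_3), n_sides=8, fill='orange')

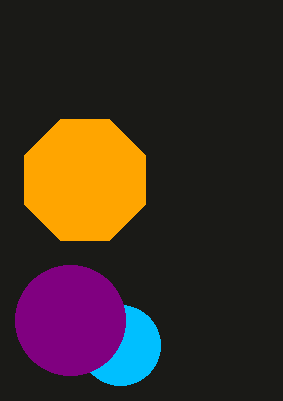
cx_1 = 120; cy_1 = 345; r_1 = 40; cx_2 = 70; cy_2 = 320; r_2 = 55; cx_3 = 85; cy_3 = 180; r_3 = 65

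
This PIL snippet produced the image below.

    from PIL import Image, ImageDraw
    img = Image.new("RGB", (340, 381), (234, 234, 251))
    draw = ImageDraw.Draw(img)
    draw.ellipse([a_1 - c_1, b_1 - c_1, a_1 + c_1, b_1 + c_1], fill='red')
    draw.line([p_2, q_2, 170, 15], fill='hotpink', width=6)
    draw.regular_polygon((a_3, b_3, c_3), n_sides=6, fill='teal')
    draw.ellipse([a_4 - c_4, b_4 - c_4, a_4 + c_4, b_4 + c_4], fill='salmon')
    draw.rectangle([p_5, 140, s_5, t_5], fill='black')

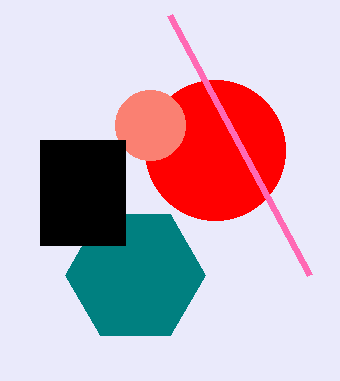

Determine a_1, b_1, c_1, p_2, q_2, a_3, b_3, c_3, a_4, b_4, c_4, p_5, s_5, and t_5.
a_1 = 215; b_1 = 150; c_1 = 70; p_2 = 310; q_2 = 275; a_3 = 135; b_3 = 275; c_3 = 70; a_4 = 150; b_4 = 125; c_4 = 35; p_5 = 40; s_5 = 125; t_5 = 245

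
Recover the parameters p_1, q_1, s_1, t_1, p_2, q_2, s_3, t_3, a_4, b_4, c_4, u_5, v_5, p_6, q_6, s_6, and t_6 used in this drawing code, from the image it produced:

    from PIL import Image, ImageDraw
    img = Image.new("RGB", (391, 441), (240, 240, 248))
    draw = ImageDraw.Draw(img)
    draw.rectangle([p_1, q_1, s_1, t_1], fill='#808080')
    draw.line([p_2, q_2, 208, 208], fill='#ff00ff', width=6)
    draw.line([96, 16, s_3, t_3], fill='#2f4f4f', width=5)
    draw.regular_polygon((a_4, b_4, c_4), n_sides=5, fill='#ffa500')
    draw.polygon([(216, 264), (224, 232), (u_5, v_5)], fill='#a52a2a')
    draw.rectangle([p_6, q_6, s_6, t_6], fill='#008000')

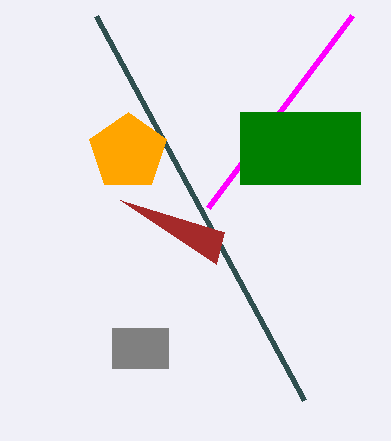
p_1 = 112; q_1 = 328; s_1 = 168; t_1 = 368; p_2 = 352; q_2 = 16; s_3 = 304; t_3 = 400; a_4 = 128; b_4 = 152; c_4 = 40; u_5 = 120; v_5 = 200; p_6 = 240; q_6 = 112; s_6 = 360; t_6 = 184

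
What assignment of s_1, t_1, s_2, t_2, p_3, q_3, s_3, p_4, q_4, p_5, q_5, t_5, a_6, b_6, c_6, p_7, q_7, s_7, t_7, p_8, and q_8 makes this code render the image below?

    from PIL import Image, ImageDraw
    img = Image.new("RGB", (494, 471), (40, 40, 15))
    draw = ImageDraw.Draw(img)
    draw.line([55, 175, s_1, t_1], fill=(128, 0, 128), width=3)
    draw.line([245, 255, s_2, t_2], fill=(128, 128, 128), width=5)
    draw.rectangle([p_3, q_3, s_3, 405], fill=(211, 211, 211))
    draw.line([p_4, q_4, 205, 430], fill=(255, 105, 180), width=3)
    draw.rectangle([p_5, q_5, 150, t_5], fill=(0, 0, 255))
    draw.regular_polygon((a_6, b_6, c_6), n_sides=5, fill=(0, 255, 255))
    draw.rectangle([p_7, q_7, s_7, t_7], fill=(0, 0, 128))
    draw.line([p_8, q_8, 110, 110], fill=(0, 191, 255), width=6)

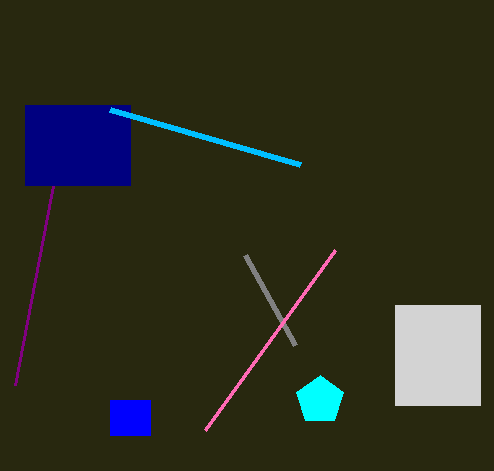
s_1 = 15, t_1 = 385, s_2 = 295, t_2 = 345, p_3 = 395, q_3 = 305, s_3 = 480, p_4 = 335, q_4 = 250, p_5 = 110, q_5 = 400, t_5 = 435, a_6 = 320, b_6 = 400, c_6 = 25, p_7 = 25, q_7 = 105, s_7 = 130, t_7 = 185, p_8 = 300, q_8 = 165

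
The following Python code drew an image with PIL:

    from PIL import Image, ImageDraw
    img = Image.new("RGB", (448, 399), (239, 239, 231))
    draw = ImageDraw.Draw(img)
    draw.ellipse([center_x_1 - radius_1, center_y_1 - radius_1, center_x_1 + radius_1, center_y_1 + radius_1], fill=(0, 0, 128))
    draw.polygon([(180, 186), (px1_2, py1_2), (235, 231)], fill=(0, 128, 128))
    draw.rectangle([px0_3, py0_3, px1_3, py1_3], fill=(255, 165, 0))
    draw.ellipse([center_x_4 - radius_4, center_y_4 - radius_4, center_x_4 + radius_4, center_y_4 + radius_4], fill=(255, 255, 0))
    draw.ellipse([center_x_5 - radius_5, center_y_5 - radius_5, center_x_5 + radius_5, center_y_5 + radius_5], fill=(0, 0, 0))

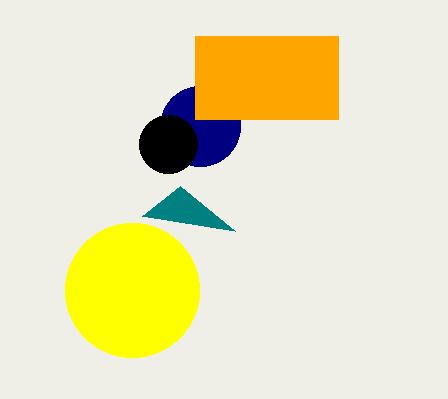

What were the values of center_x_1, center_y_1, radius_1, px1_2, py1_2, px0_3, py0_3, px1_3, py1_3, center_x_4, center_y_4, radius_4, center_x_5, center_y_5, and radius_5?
center_x_1 = 200
center_y_1 = 126
radius_1 = 40
px1_2 = 142
py1_2 = 216
px0_3 = 195
py0_3 = 36
px1_3 = 338
py1_3 = 119
center_x_4 = 132
center_y_4 = 290
radius_4 = 67
center_x_5 = 168
center_y_5 = 144
radius_5 = 29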